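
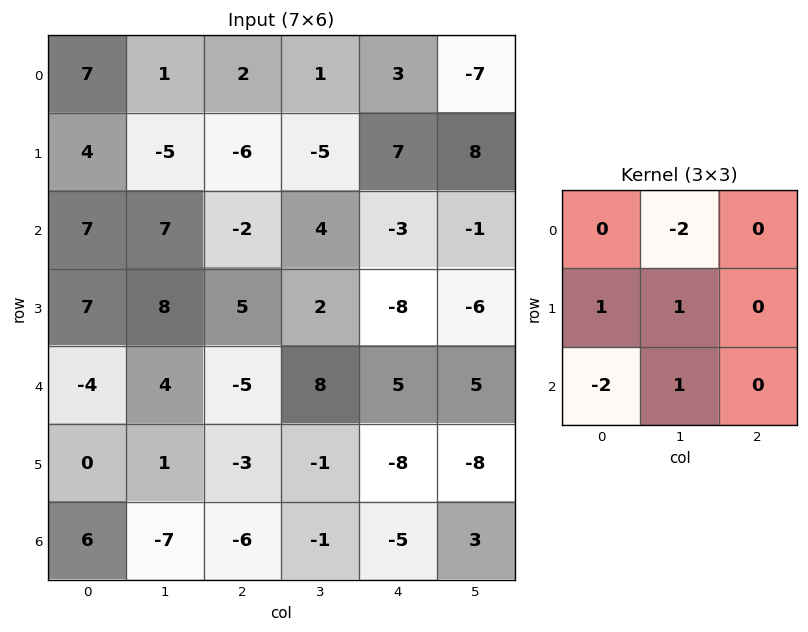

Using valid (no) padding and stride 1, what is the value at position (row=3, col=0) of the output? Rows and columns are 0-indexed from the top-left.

The receptive field on the input at this output position is [7 8 5 / -4 4 -5 / 0 1 -3]. Elementwise product with the kernel and sum: 8·-2 + -4·1 + 4·1 + 0·-2 + 1·1.

-15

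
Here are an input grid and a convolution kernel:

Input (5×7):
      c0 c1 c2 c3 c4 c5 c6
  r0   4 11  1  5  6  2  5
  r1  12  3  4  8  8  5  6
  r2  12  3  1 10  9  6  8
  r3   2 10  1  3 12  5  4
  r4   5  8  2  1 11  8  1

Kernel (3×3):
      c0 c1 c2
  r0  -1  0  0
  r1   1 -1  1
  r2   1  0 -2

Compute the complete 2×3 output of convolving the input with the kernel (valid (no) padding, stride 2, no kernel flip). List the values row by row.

Output[0,0]: The receptive field on the input at this output position is [4 11 1 / 12 3 4 / 12 3 1]. Elementwise product with the kernel and sum: 4·-1 + 12·1 + 3·-1 + 4·1 + 12·1 + 1·-2.

19 -14 -4
-18 -11 11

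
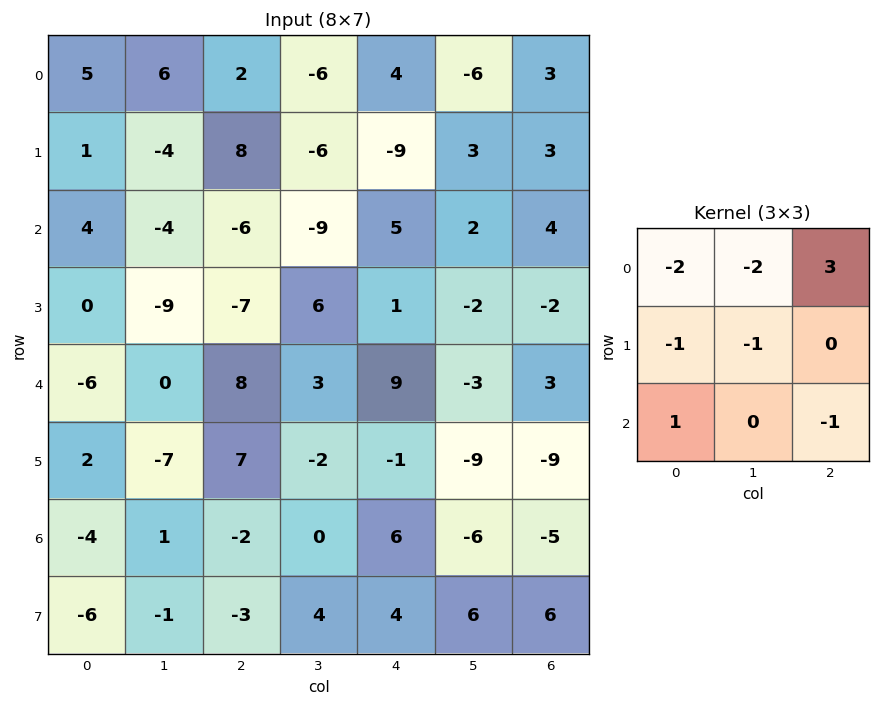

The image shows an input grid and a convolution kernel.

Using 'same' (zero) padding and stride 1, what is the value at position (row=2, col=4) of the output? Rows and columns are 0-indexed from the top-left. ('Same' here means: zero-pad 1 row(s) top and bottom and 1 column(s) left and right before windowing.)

The receptive field on the zero-padded input at this output position is [-6 -9 3 / -9 5 2 / 6 1 -2]. Elementwise product with the kernel and sum: -6·-2 + -9·-2 + 3·3 + -9·-1 + 5·-1 + 6·1 + -2·-1.

51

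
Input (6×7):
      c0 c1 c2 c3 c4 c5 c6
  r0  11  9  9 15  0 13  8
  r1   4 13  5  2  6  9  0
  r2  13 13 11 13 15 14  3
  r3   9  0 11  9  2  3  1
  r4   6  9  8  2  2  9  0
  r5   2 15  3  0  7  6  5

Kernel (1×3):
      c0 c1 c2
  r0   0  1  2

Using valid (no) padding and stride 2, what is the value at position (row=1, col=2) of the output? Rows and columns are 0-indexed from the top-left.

The receptive field on the input at this output position is [15 14 3]. Elementwise product with the kernel and sum: 14·1 + 3·2.

20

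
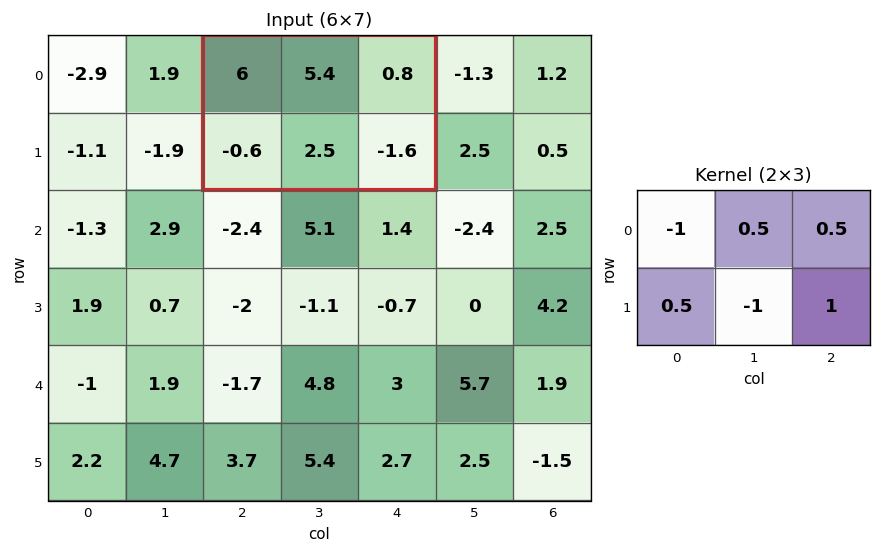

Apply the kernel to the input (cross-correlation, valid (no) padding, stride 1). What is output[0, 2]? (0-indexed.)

The receptive field on the input at this output position is [6 5.4 0.8 / -0.6 2.5 -1.6]. Elementwise product with the kernel and sum: 6·-1 + 5.4·0.5 + 0.8·0.5 + -0.6·0.5 + 2.5·-1 + -1.6·1.

-7.3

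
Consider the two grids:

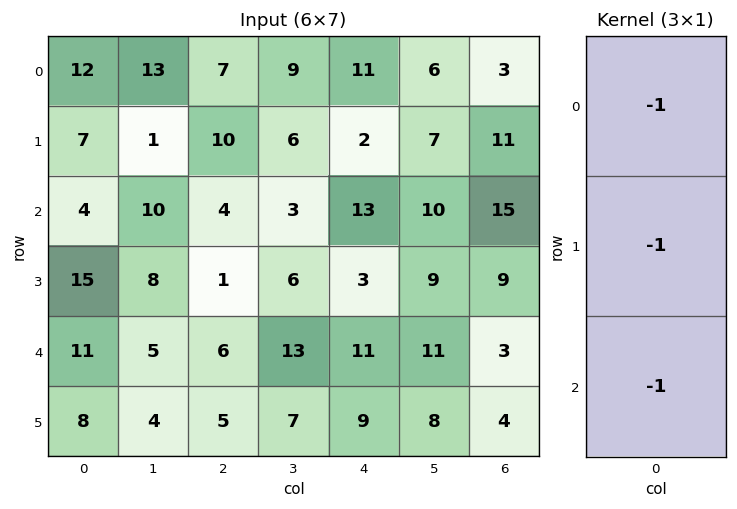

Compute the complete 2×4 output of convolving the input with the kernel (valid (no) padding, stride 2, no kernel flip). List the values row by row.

Output[0,0]: The receptive field on the input at this output position is [12 / 7 / 4]. Elementwise product with the kernel and sum: 12·-1 + 7·-1 + 4·-1.
Output[0,1]: The receptive field on the input at this output position is [7 / 10 / 4]. Elementwise product with the kernel and sum: 7·-1 + 10·-1 + 4·-1.

-23 -21 -26 -29
-30 -11 -27 -27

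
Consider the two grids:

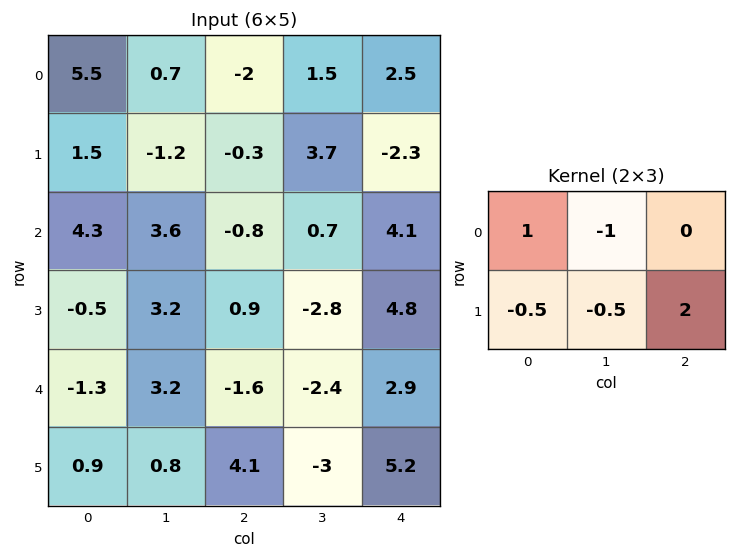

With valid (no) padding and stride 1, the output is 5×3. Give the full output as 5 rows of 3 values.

Output[0,0]: The receptive field on the input at this output position is [5.5 0.7 -2 / 1.5 -1.2 -0.3]. Elementwise product with the kernel and sum: 5.5·1 + 0.7·-1 + 1.5·-0.5 + -1.2·-0.5 + -0.3·2.
Output[0,1]: The receptive field on the input at this output position is [0.7 -2 1.5 / -1.2 -0.3 3.7]. Elementwise product with the kernel and sum: 0.7·1 + -2·-1 + -1.2·-0.5 + -0.3·-0.5 + 3.7·2.

4.05 10.85 -9.8
-2.85 -0.9 4.25
1.15 -3.25 9.05
-7.85 -3.3 11.5
2.85 -3.65 10.65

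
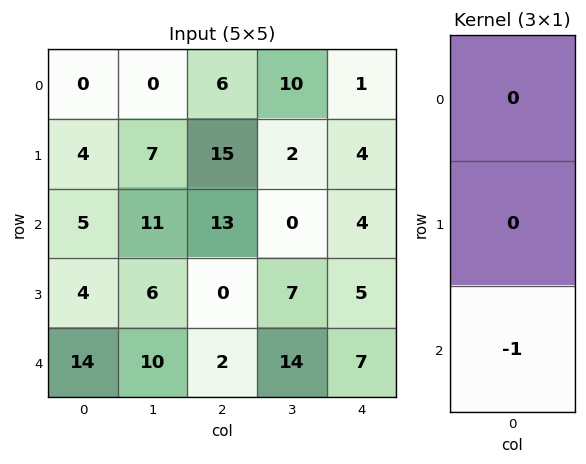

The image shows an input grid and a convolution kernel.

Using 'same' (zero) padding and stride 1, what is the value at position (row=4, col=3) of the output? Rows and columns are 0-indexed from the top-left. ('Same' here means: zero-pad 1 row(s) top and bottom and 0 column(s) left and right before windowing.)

The receptive field on the zero-padded input at this output position is [7 / 14 / 0]. Elementwise product with the kernel and sum: 0·-1.

0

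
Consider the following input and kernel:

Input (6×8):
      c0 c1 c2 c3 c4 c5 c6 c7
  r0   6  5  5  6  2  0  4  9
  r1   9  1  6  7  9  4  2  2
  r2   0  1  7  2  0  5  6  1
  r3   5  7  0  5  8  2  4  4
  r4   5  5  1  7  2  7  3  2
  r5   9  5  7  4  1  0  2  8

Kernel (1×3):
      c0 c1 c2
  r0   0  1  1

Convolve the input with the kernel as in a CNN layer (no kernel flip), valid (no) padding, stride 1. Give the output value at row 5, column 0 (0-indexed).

The receptive field on the input at this output position is [9 5 7]. Elementwise product with the kernel and sum: 5·1 + 7·1.

12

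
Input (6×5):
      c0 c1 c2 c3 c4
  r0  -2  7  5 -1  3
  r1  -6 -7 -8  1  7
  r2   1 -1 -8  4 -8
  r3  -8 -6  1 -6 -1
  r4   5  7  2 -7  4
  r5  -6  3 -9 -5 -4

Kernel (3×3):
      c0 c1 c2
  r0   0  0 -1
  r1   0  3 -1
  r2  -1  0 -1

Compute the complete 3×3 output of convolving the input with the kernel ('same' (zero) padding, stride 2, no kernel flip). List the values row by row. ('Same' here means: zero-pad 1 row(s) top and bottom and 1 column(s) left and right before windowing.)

-6 22 8
17 -17 -18
11 21 17

Output[0,0]: The receptive field on the zero-padded input at this output position is [0 0 0 / 0 -2 7 / 0 -6 -7]. Elementwise product with the kernel and sum: 0·-1 + -2·3 + 7·-1 + 0·-1 + -7·-1.
Output[0,1]: The receptive field on the zero-padded input at this output position is [0 0 0 / 7 5 -1 / -7 -8 1]. Elementwise product with the kernel and sum: 0·-1 + 5·3 + -1·-1 + -7·-1 + 1·-1.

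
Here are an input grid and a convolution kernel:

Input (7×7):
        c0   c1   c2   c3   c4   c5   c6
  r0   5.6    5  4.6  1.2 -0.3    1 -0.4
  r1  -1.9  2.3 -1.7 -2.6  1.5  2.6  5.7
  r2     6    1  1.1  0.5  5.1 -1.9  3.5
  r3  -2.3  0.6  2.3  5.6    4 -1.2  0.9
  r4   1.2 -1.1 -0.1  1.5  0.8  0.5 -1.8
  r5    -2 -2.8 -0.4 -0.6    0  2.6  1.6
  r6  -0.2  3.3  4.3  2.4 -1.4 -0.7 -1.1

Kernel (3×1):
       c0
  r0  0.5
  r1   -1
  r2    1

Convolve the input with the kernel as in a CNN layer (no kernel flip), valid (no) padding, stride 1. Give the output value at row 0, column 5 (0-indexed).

The receptive field on the input at this output position is [1 / 2.6 / -1.9]. Elementwise product with the kernel and sum: 1·0.5 + 2.6·-1 + -1.9·1.

-4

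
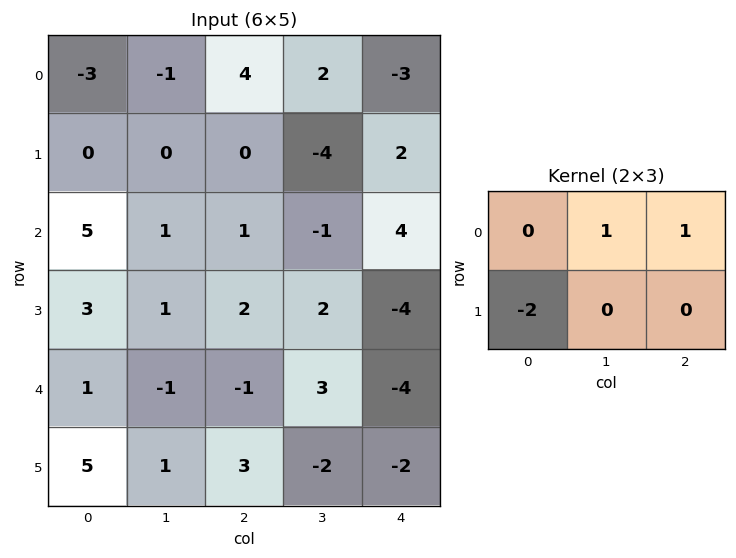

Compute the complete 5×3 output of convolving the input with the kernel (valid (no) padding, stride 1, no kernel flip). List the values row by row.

3 6 -1
-10 -6 -4
-4 -2 -1
1 6 0
-12 0 -7

Output[0,0]: The receptive field on the input at this output position is [-3 -1 4 / 0 0 0]. Elementwise product with the kernel and sum: -1·1 + 4·1 + 0·-2.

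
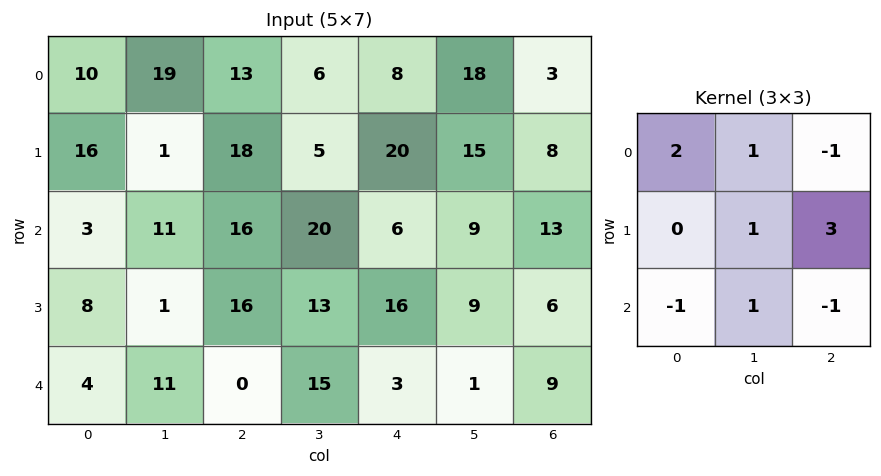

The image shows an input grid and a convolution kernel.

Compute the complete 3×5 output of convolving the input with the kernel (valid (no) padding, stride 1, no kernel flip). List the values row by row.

Output[0,0]: The receptive field on the input at this output position is [10 19 13 / 16 1 18 / 3 11 16]. Elementwise product with the kernel and sum: 10·2 + 19·1 + 13·-1 + 1·1 + 18·3 + 3·-1 + 11·1 + 16·-1.

73 63 87 44 60
51 93 40 42 82
57 47 119 67 24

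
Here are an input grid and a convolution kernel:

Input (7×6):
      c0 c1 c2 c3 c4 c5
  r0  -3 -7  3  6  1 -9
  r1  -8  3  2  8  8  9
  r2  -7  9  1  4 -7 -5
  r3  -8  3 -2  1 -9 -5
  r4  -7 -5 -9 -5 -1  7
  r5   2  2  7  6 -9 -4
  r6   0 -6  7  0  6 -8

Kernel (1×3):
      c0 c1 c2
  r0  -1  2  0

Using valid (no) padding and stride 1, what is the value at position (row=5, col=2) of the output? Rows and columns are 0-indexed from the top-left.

5

The receptive field on the input at this output position is [7 6 -9]. Elementwise product with the kernel and sum: 7·-1 + 6·2.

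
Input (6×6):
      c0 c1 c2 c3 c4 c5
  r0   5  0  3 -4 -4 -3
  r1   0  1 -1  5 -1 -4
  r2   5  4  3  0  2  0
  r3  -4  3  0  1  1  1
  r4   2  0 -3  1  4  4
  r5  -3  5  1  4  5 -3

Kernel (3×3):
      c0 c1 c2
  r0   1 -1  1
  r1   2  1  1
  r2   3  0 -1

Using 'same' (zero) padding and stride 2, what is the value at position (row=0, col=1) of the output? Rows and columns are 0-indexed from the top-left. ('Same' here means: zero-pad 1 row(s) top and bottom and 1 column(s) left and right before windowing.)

-3

The receptive field on the zero-padded input at this output position is [0 0 0 / 0 3 -4 / 1 -1 5]. Elementwise product with the kernel and sum: 0·1 + 0·-1 + 0·1 + 0·2 + 3·1 + -4·1 + 1·3 + 5·-1.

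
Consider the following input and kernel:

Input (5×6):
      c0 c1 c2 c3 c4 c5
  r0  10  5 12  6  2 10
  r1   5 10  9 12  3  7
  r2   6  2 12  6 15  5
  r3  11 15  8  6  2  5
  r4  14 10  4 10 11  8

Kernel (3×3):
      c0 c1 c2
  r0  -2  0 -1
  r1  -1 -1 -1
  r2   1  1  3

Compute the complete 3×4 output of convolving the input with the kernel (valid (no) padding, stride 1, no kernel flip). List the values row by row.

-12 -15 13 -8
11 -11 -34 -34
-22 5 -8 15

Output[0,0]: The receptive field on the input at this output position is [10 5 12 / 5 10 9 / 6 2 12]. Elementwise product with the kernel and sum: 10·-2 + 12·-1 + 5·-1 + 10·-1 + 9·-1 + 6·1 + 2·1 + 12·3.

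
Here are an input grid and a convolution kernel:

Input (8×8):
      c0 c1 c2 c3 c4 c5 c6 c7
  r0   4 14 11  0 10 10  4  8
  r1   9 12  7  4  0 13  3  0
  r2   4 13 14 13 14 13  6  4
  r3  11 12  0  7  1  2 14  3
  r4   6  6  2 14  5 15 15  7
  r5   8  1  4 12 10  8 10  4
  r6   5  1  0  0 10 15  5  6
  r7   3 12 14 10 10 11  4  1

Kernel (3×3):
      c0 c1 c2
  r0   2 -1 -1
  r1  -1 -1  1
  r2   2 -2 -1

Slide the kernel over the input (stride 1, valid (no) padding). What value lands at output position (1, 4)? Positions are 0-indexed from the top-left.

-53

The receptive field on the input at this output position is [0 13 3 / 14 13 6 / 1 2 14]. Elementwise product with the kernel and sum: 0·2 + 13·-1 + 3·-1 + 14·-1 + 13·-1 + 6·1 + 1·2 + 2·-2 + 14·-1.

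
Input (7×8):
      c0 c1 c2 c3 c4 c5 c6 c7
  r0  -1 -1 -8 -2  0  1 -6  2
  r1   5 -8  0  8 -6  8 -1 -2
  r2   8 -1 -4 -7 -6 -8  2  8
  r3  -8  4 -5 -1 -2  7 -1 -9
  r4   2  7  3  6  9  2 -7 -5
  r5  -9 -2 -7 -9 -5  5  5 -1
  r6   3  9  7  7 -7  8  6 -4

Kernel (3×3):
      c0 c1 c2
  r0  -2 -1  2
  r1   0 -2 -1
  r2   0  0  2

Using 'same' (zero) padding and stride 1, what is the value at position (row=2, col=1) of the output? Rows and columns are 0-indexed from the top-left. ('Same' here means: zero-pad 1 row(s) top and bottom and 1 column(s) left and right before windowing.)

The receptive field on the zero-padded input at this output position is [5 -8 0 / 8 -1 -4 / -8 4 -5]. Elementwise product with the kernel and sum: 5·-2 + -8·-1 + 0·2 + -1·-2 + -4·-1 + -5·2.

-6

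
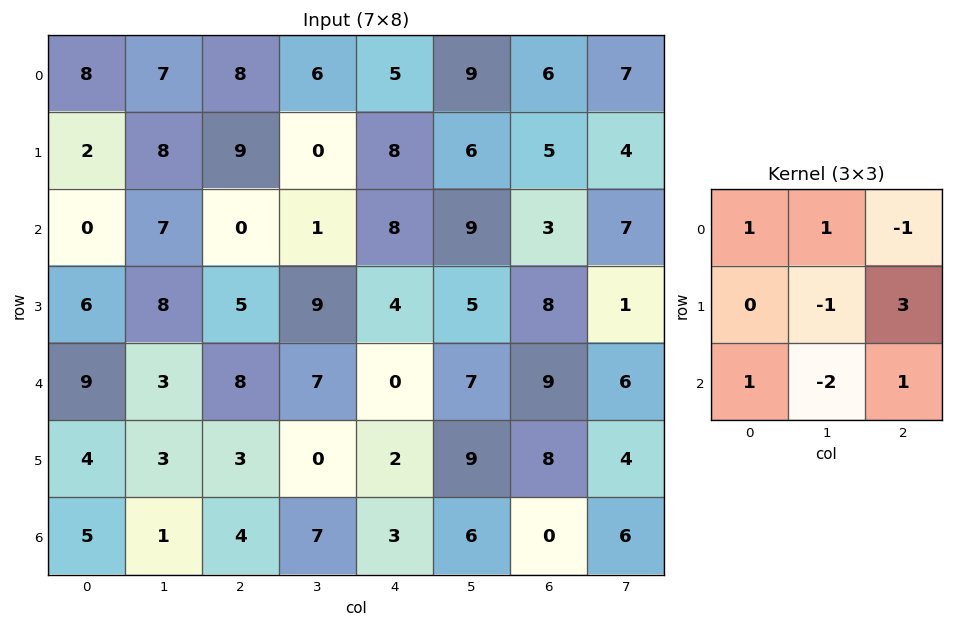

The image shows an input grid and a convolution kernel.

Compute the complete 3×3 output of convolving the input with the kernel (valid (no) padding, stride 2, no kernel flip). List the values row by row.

Output[0,0]: The receptive field on the input at this output position is [8 7 8 / 2 8 9 / 0 7 0]. Elementwise product with the kernel and sum: 8·1 + 7·1 + 8·-1 + 8·-1 + 9·3 + 0·1 + 7·-2 + 0·1.
Output[0,1]: The receptive field on the input at this output position is [8 6 5 / 9 0 8 / 0 1 8]. Elementwise product with the kernel and sum: 8·1 + 6·1 + 5·-1 + 0·-1 + 8·3 + 0·1 + 1·-2 + 8·1.

12 39 10
25 -10 28
17 14 4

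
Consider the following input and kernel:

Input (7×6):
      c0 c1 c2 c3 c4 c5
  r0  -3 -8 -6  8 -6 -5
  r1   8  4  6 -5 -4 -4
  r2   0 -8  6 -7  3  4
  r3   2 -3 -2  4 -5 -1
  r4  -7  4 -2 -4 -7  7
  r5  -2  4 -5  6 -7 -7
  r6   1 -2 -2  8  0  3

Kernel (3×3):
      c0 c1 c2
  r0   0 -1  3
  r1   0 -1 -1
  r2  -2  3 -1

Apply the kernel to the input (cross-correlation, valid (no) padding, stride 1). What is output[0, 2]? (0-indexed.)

-53

The receptive field on the input at this output position is [-6 8 -6 / 6 -5 -4 / 6 -7 3]. Elementwise product with the kernel and sum: 8·-1 + -6·3 + -5·-1 + -4·-1 + 6·-2 + -7·3 + 3·-1.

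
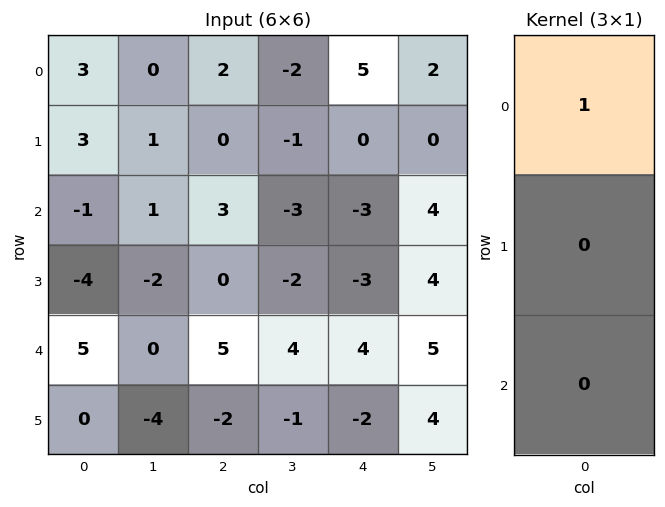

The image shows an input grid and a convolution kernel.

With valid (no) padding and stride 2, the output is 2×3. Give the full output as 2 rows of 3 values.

Output[0,0]: The receptive field on the input at this output position is [3 / 3 / -1]. Elementwise product with the kernel and sum: 3·1.

3 2 5
-1 3 -3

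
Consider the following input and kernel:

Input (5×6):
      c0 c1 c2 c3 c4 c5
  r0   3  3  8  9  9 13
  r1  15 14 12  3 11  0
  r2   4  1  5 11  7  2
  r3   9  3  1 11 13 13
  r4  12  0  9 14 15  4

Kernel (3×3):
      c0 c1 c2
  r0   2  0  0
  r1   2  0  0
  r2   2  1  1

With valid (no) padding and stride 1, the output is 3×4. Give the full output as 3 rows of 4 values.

Output[0,0]: The receptive field on the input at this output position is [3 3 8 / 15 14 12 / 4 1 5]. Elementwise product with the kernel and sum: 3·2 + 15·2 + 4·2 + 1·1 + 5·1.
Output[0,1]: The receptive field on the input at this output position is [3 8 9 / 14 12 3 / 1 5 11]. Elementwise product with the kernel and sum: 3·2 + 14·2 + 1·2 + 5·1 + 11·1.

50 52 68 55
60 48 60 76
59 31 59 91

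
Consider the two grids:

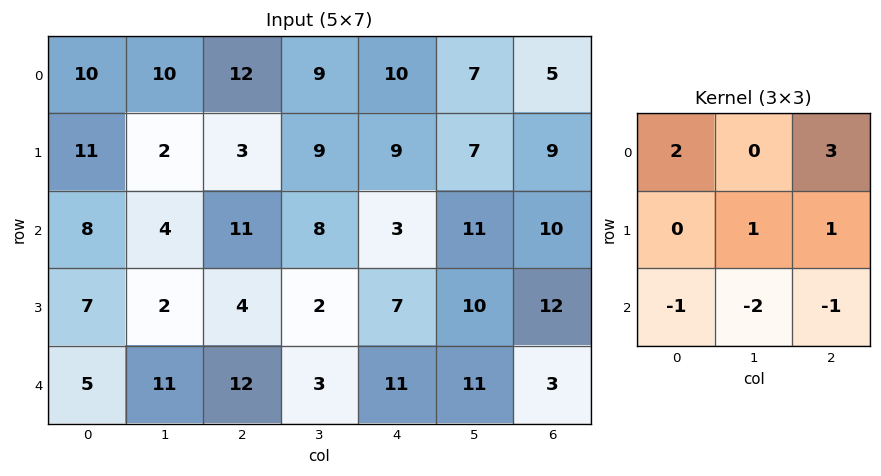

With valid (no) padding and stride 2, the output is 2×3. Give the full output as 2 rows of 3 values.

34 42 16
16 11 22

Output[0,0]: The receptive field on the input at this output position is [10 10 12 / 11 2 3 / 8 4 11]. Elementwise product with the kernel and sum: 10·2 + 12·3 + 2·1 + 3·1 + 8·-1 + 4·-2 + 11·-1.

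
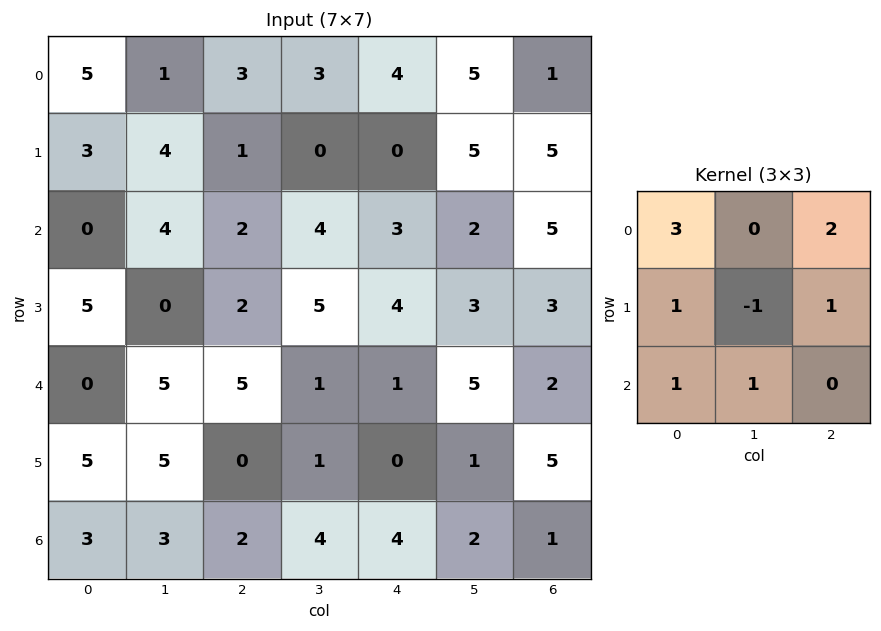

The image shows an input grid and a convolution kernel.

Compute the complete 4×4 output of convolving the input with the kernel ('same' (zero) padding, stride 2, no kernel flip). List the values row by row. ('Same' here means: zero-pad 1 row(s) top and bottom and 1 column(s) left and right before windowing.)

-1 6 4 14
17 20 22 18
10 16 27 18
10 22 7 4

Output[0,0]: The receptive field on the zero-padded input at this output position is [0 0 0 / 0 5 1 / 0 3 4]. Elementwise product with the kernel and sum: 0·3 + 0·2 + 0·1 + 5·-1 + 1·1 + 0·1 + 3·1.
Output[0,1]: The receptive field on the zero-padded input at this output position is [0 0 0 / 1 3 3 / 4 1 0]. Elementwise product with the kernel and sum: 0·3 + 0·2 + 1·1 + 3·-1 + 3·1 + 4·1 + 1·1.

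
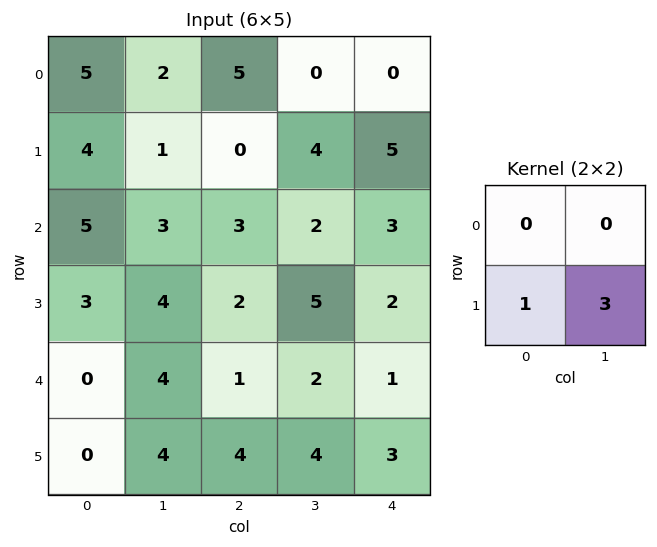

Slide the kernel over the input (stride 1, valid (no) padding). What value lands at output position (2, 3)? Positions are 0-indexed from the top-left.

11

The receptive field on the input at this output position is [2 3 / 5 2]. Elementwise product with the kernel and sum: 5·1 + 2·3.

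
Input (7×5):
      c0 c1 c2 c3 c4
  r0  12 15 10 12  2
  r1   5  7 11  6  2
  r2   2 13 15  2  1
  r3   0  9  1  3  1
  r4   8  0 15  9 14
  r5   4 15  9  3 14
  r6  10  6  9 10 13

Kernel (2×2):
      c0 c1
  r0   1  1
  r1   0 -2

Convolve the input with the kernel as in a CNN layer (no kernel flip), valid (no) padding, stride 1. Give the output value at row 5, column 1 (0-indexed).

6

The receptive field on the input at this output position is [15 9 / 6 9]. Elementwise product with the kernel and sum: 15·1 + 9·1 + 9·-2.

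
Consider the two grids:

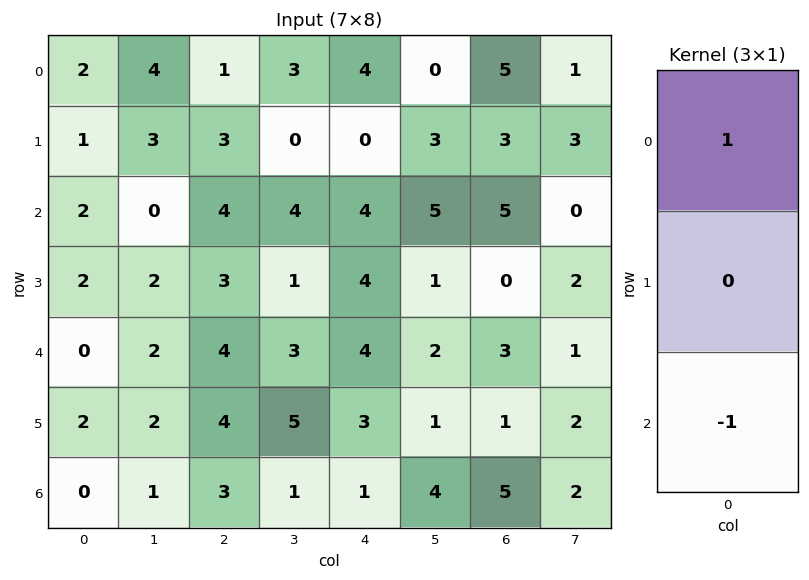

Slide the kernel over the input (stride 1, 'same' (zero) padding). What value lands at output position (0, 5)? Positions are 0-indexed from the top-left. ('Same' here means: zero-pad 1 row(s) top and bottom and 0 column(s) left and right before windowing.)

-3

The receptive field on the zero-padded input at this output position is [0 / 0 / 3]. Elementwise product with the kernel and sum: 0·1 + 3·-1.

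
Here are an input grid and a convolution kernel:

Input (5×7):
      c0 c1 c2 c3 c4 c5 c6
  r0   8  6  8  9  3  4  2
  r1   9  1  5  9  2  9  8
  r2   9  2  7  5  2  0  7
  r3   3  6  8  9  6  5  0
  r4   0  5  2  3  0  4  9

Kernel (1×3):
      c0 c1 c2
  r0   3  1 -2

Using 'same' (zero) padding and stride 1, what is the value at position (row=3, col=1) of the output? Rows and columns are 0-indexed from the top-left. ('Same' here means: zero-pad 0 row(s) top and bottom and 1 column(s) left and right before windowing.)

-1

The receptive field on the zero-padded input at this output position is [3 6 8]. Elementwise product with the kernel and sum: 3·3 + 6·1 + 8·-2.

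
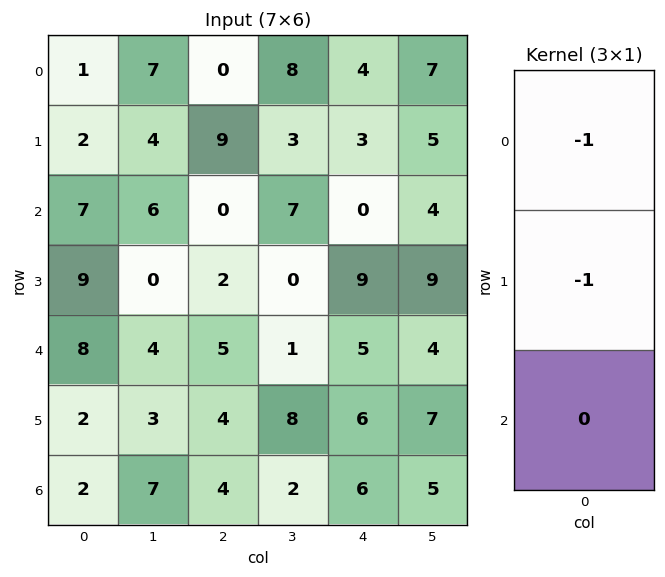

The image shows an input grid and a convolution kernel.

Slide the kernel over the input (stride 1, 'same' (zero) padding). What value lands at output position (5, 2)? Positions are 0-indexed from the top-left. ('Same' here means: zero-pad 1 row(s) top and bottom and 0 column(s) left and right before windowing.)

The receptive field on the zero-padded input at this output position is [5 / 4 / 4]. Elementwise product with the kernel and sum: 5·-1 + 4·-1.

-9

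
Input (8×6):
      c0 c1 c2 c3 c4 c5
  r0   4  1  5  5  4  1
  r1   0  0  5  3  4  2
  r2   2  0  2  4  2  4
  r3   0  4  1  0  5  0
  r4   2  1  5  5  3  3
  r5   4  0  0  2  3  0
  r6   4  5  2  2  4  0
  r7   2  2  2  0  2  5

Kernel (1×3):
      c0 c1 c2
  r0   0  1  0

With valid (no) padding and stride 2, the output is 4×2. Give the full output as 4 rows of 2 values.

1 5
0 4
1 5
5 2

Output[0,0]: The receptive field on the input at this output position is [4 1 5]. Elementwise product with the kernel and sum: 1·1.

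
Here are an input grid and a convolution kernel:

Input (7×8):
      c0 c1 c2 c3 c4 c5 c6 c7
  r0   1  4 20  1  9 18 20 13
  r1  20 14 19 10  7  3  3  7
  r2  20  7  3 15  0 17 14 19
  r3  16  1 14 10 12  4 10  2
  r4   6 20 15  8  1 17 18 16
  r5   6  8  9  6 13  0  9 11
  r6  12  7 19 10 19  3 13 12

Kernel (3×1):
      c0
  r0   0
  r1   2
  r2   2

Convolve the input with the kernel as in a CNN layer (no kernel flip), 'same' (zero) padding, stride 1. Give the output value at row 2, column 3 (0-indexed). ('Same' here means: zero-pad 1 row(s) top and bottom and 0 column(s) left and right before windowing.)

50

The receptive field on the zero-padded input at this output position is [10 / 15 / 10]. Elementwise product with the kernel and sum: 15·2 + 10·2.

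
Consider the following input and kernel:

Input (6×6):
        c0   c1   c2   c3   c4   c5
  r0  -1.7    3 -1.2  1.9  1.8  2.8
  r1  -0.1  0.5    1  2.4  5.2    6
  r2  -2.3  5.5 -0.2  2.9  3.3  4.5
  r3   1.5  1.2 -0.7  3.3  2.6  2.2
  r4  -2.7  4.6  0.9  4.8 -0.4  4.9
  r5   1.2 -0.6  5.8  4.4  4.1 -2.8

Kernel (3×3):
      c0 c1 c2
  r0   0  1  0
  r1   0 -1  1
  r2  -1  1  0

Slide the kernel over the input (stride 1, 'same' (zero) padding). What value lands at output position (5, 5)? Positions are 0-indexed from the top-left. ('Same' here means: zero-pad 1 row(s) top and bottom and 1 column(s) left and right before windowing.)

7.7

The receptive field on the zero-padded input at this output position is [-0.4 4.9 0 / 4.1 -2.8 0 / 0 0 0]. Elementwise product with the kernel and sum: 4.9·1 + -2.8·-1 + 0·1 + 0·-1 + 0·1.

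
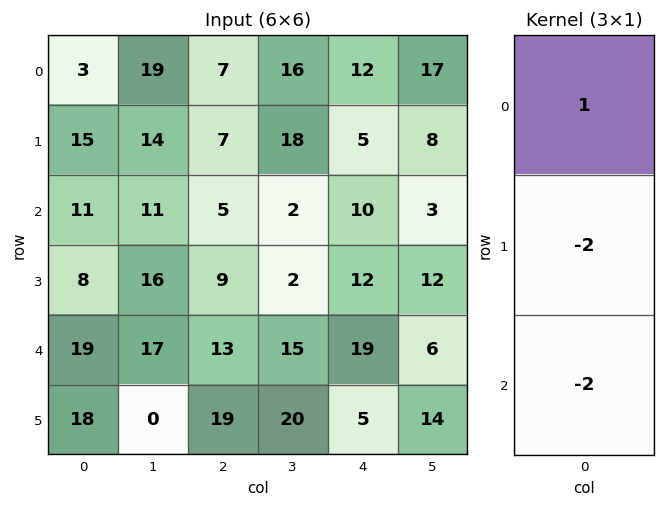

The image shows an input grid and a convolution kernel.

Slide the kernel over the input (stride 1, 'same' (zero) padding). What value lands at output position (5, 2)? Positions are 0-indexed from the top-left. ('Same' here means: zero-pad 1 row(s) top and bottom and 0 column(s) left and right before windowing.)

-25

The receptive field on the zero-padded input at this output position is [13 / 19 / 0]. Elementwise product with the kernel and sum: 13·1 + 19·-2 + 0·-2.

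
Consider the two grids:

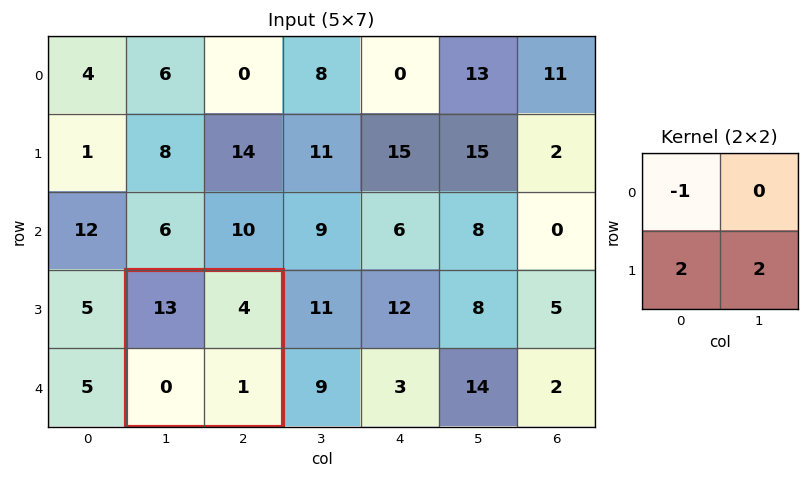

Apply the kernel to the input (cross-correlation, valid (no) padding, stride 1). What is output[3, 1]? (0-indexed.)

-11

The receptive field on the input at this output position is [13 4 / 0 1]. Elementwise product with the kernel and sum: 13·-1 + 0·2 + 1·2.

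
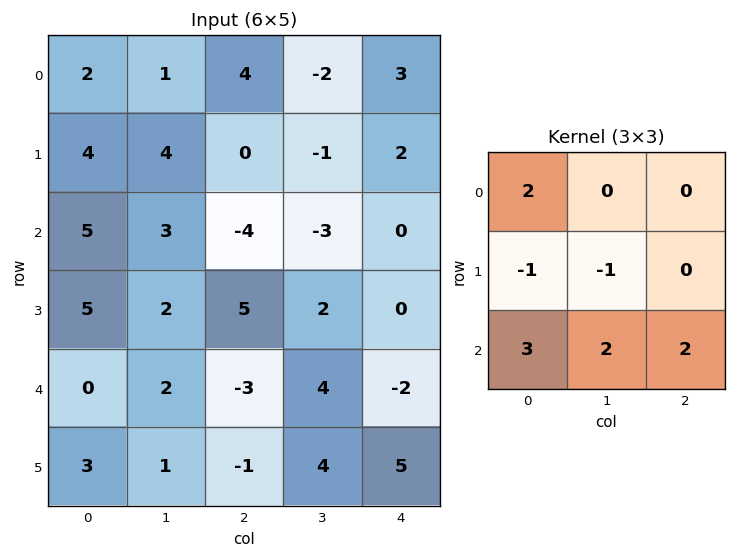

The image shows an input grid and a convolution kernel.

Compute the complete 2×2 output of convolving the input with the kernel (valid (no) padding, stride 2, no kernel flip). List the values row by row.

9 -9
1 -20

Output[0,0]: The receptive field on the input at this output position is [2 1 4 / 4 4 0 / 5 3 -4]. Elementwise product with the kernel and sum: 2·2 + 4·-1 + 4·-1 + 5·3 + 3·2 + -4·2.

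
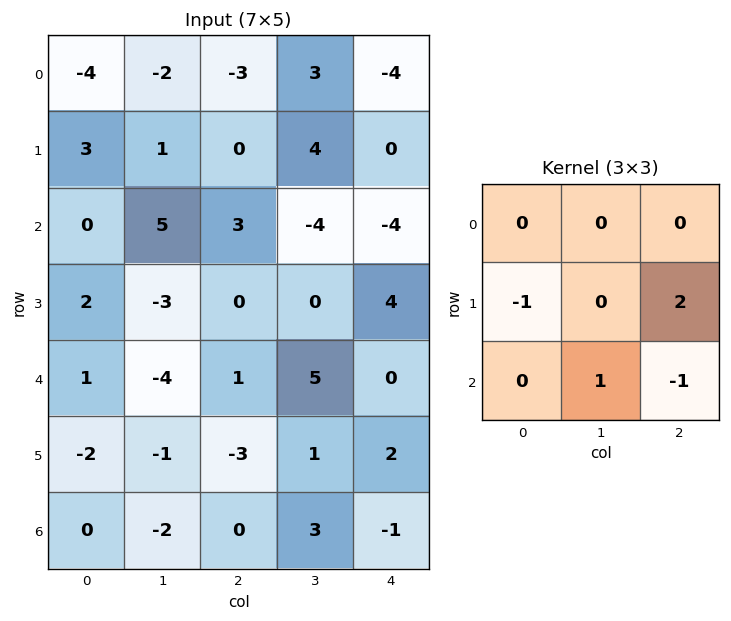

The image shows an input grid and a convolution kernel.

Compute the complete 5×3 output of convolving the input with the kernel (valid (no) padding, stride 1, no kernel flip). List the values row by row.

Output[0,0]: The receptive field on the input at this output position is [-4 -2 -3 / 3 1 0 / 0 5 3]. Elementwise product with the kernel and sum: 3·-1 + 0·2 + 5·1 + 3·-1.
Output[0,1]: The receptive field on the input at this output position is [-2 -3 3 / 1 0 4 / 5 3 -4]. Elementwise product with the kernel and sum: 1·-1 + 4·2 + 3·1 + -4·-1.

-1 14 0
3 -13 -15
-7 -1 13
3 10 -2
-6 0 11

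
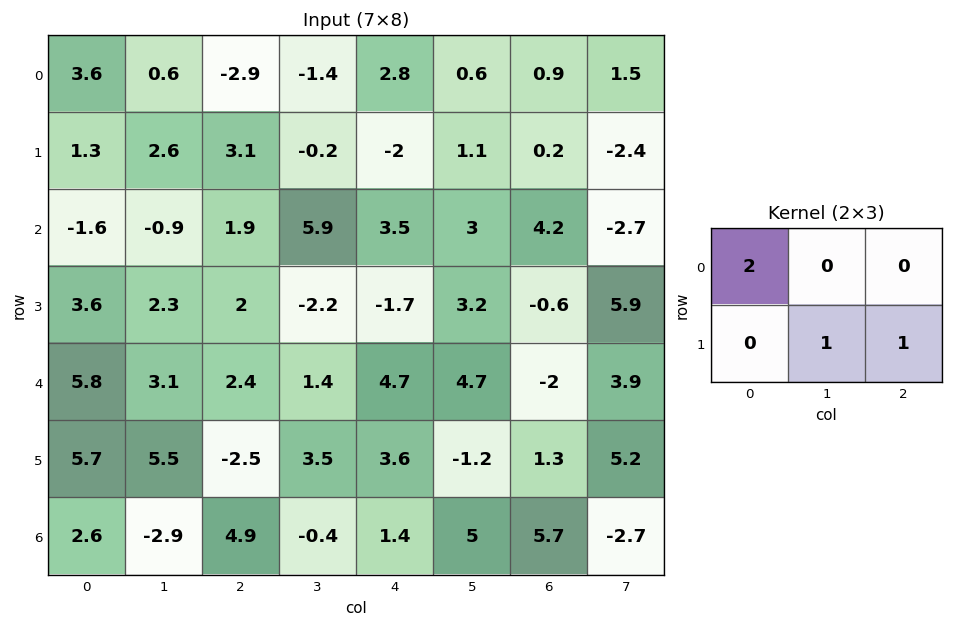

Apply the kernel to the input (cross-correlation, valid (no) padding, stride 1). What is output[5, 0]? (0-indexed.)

13.4

The receptive field on the input at this output position is [5.7 5.5 -2.5 / 2.6 -2.9 4.9]. Elementwise product with the kernel and sum: 5.7·2 + -2.9·1 + 4.9·1.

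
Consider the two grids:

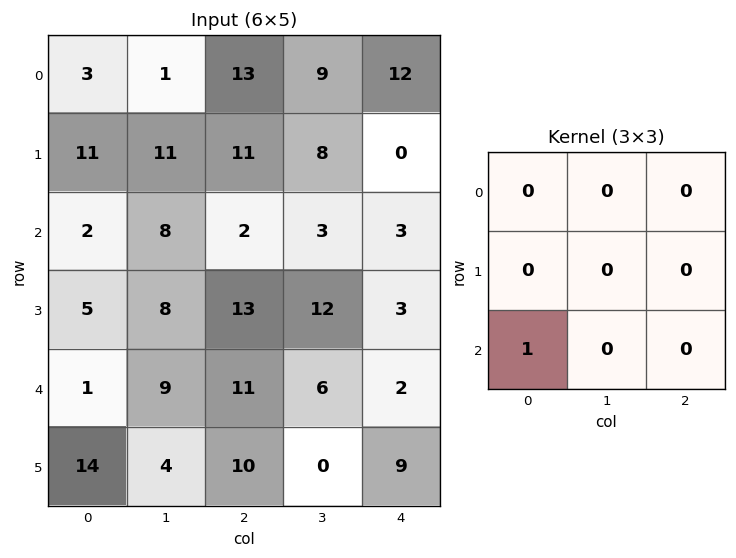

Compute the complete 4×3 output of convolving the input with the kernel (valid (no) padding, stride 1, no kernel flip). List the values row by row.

Output[0,0]: The receptive field on the input at this output position is [3 1 13 / 11 11 11 / 2 8 2]. Elementwise product with the kernel and sum: 2·1.

2 8 2
5 8 13
1 9 11
14 4 10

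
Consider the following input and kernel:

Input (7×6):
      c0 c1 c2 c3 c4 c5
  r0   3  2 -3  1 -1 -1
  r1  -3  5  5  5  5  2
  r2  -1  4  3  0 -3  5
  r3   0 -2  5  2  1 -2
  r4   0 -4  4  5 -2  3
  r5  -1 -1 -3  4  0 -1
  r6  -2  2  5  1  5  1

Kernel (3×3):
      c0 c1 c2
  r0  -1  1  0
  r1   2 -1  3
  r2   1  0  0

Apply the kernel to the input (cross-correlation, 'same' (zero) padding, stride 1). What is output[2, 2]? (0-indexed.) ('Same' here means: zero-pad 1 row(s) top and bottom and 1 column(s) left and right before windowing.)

The receptive field on the zero-padded input at this output position is [5 5 5 / 4 3 0 / -2 5 2]. Elementwise product with the kernel and sum: 5·-1 + 5·1 + 4·2 + 3·-1 + 0·3 + -2·1.

3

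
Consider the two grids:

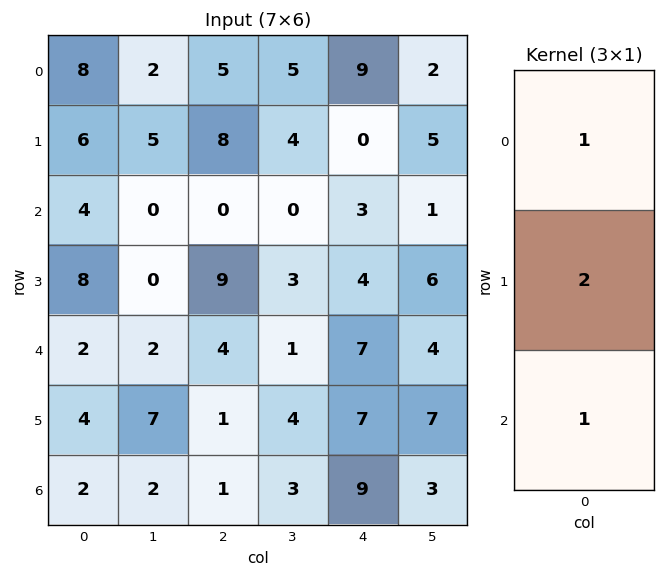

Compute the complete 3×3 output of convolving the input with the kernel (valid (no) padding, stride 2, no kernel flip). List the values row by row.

24 21 12
22 22 18
12 7 30

Output[0,0]: The receptive field on the input at this output position is [8 / 6 / 4]. Elementwise product with the kernel and sum: 8·1 + 6·2 + 4·1.
Output[0,1]: The receptive field on the input at this output position is [5 / 8 / 0]. Elementwise product with the kernel and sum: 5·1 + 8·2 + 0·1.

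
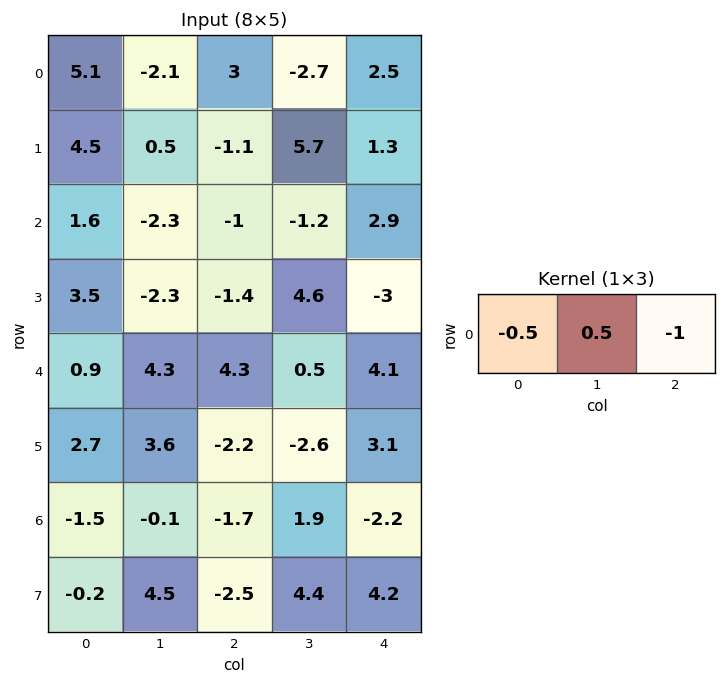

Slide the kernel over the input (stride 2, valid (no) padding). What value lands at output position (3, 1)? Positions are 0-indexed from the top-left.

4

The receptive field on the input at this output position is [-1.7 1.9 -2.2]. Elementwise product with the kernel and sum: -1.7·-0.5 + 1.9·0.5 + -2.2·-1.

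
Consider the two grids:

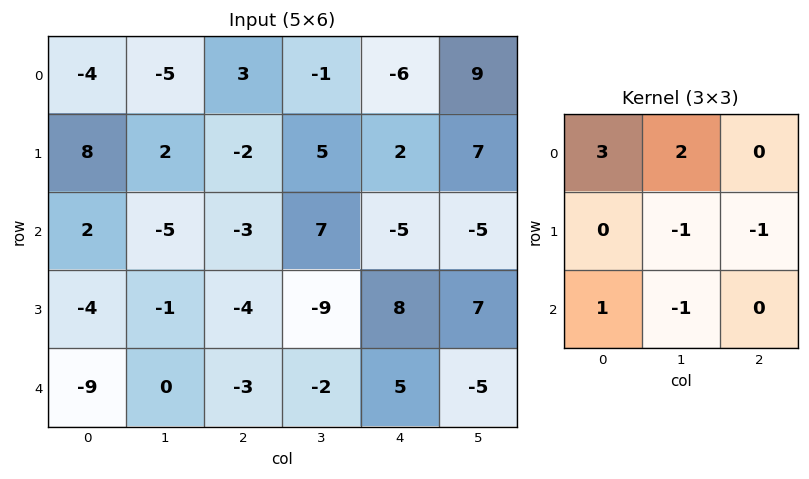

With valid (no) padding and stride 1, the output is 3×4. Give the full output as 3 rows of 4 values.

Output[0,0]: The receptive field on the input at this output position is [-4 -5 3 / 8 2 -2 / 2 -5 -3]. Elementwise product with the kernel and sum: -4·3 + -5·2 + 2·-1 + -2·-1 + 2·1 + -5·-1.

-15 -14 -10 -12
33 1 7 12
-8 -5 5 -11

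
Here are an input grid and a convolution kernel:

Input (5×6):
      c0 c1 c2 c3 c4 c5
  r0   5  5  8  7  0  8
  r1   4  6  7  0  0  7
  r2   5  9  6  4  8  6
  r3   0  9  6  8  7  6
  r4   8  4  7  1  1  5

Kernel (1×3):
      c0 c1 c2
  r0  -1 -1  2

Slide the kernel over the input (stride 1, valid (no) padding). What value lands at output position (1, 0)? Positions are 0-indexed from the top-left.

The receptive field on the input at this output position is [4 6 7]. Elementwise product with the kernel and sum: 4·-1 + 6·-1 + 7·2.

4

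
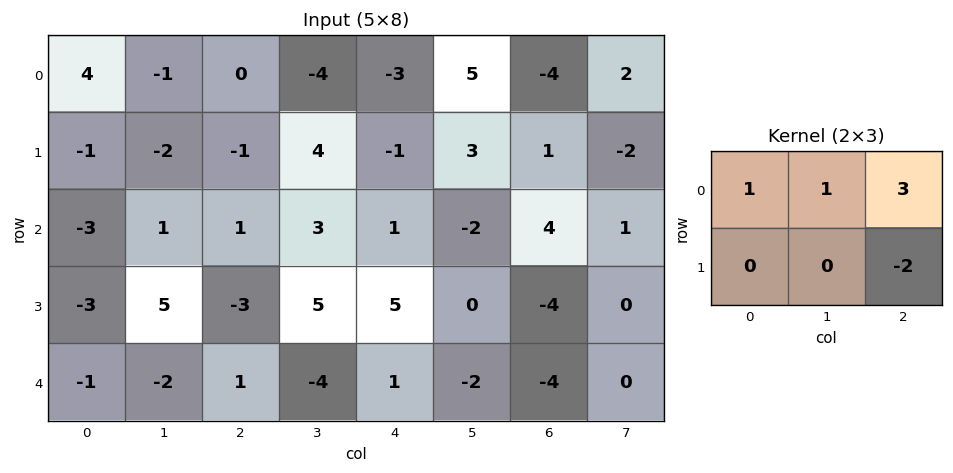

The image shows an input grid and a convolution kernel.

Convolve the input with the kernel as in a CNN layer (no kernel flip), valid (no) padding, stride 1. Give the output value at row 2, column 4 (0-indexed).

19

The receptive field on the input at this output position is [1 -2 4 / 5 0 -4]. Elementwise product with the kernel and sum: 1·1 + -2·1 + 4·3 + -4·-2.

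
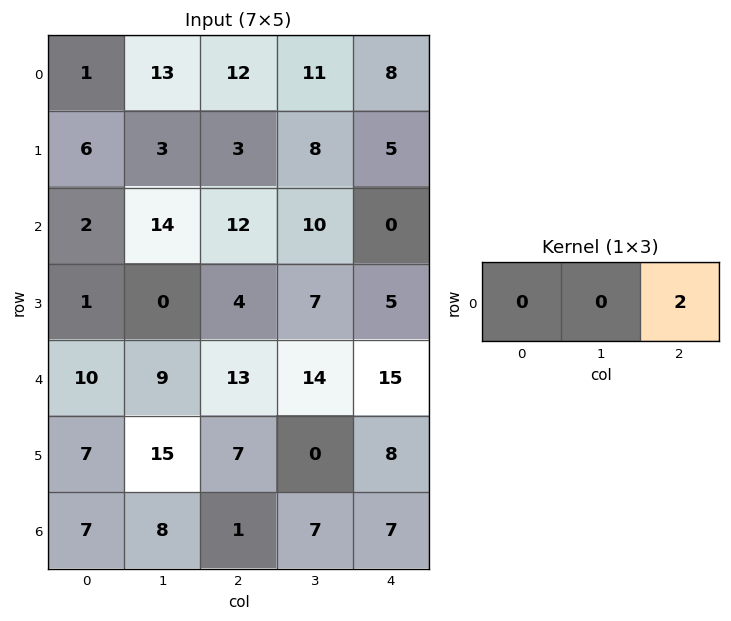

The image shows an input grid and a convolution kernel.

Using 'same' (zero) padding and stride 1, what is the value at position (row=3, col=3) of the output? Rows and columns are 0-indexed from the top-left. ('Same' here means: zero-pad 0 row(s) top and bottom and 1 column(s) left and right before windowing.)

The receptive field on the zero-padded input at this output position is [4 7 5]. Elementwise product with the kernel and sum: 5·2.

10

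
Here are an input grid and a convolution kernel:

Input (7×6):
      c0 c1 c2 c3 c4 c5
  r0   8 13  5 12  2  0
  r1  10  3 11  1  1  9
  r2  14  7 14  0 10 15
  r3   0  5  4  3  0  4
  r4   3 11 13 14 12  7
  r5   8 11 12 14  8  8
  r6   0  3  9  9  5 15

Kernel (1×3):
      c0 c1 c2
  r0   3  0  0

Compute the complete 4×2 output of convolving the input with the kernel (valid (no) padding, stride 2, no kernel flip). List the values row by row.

24 15
42 42
9 39
0 27

Output[0,0]: The receptive field on the input at this output position is [8 13 5]. Elementwise product with the kernel and sum: 8·3.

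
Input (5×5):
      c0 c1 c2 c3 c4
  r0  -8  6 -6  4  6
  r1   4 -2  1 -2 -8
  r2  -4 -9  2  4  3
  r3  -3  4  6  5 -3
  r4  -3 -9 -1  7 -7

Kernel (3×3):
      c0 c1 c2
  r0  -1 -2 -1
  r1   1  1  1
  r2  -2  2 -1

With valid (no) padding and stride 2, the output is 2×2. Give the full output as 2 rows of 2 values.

-7 -16
16 18

Output[0,0]: The receptive field on the input at this output position is [-8 6 -6 / 4 -2 1 / -4 -9 2]. Elementwise product with the kernel and sum: -8·-1 + 6·-2 + -6·-1 + 4·1 + -2·1 + 1·1 + -4·-2 + -9·2 + 2·-1.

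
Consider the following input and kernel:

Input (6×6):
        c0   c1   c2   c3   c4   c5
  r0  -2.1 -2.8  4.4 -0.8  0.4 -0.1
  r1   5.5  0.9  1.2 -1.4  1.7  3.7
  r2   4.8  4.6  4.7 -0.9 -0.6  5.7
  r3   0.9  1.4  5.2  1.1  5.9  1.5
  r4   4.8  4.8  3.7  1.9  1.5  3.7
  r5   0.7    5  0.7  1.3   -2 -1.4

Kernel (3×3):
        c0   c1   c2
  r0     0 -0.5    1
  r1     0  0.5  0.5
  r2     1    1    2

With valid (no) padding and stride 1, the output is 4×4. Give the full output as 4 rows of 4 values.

Output[0,0]: The receptive field on the input at this output position is [-2.1 -2.8 4.4 / 5.5 0.9 1.2 / 4.8 4.6 4.7]. Elementwise product with the kernel and sum: -2.8·-0.5 + 4.4·1 + 0.9·0.5 + 1.2·0.5 + 4.8·1 + 4.6·1 + 4.7·2.
Output[0,1]: The receptive field on the input at this output position is [-2.8 4.4 -0.8 / 0.9 1.2 -1.4 / 4.6 4.7 -0.9]. Elementwise product with the kernel and sum: 4.4·-0.5 + -0.8·1 + 1.2·0.5 + -1.4·0.5 + 4.6·1 + 4.7·1 + -0.9·2.

25.65 4.4 3.55 12.3
18.1 8.7 19.75 15.4
22.7 12.2 11.95 20.5
15.85 9.6 5.05 -2.35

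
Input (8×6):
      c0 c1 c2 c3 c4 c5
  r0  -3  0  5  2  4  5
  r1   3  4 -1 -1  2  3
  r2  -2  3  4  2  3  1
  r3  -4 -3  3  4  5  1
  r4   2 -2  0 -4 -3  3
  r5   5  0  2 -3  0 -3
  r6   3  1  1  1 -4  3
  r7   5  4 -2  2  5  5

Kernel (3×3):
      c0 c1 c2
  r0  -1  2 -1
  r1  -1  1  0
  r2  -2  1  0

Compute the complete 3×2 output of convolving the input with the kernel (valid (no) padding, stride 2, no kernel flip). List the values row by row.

6 -11
-1 -6
-16 -11

Output[0,0]: The receptive field on the input at this output position is [-3 0 5 / 3 4 -1 / -2 3 4]. Elementwise product with the kernel and sum: -3·-1 + 0·2 + 5·-1 + 3·-1 + 4·1 + -2·-2 + 3·1.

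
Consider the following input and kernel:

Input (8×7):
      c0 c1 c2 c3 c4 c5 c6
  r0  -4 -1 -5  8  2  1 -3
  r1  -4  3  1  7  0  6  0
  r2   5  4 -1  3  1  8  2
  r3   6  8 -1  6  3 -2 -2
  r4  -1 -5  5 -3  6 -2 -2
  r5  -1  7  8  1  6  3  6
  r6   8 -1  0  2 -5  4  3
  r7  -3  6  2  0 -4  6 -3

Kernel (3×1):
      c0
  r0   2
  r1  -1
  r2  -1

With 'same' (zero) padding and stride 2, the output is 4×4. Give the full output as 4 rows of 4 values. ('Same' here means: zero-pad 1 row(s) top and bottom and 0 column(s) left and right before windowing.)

8 4 -2 3
-19 4 -4 0
14 -15 -6 -8
-7 14 21 12

Output[0,0]: The receptive field on the zero-padded input at this output position is [0 / -4 / -4]. Elementwise product with the kernel and sum: 0·2 + -4·-1 + -4·-1.
Output[0,1]: The receptive field on the zero-padded input at this output position is [0 / -5 / 1]. Elementwise product with the kernel and sum: 0·2 + -5·-1 + 1·-1.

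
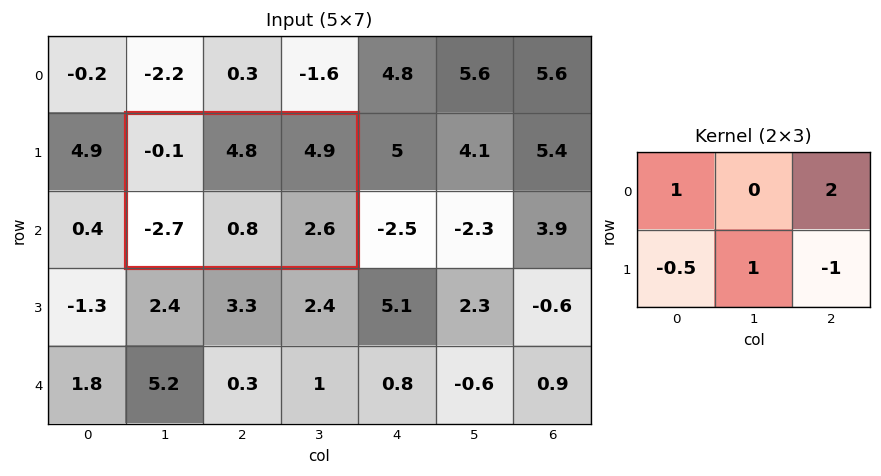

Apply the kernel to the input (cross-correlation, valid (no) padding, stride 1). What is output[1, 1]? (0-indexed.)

9.25

The receptive field on the input at this output position is [-0.1 4.8 4.9 / -2.7 0.8 2.6]. Elementwise product with the kernel and sum: -0.1·1 + 4.9·2 + -2.7·-0.5 + 0.8·1 + 2.6·-1.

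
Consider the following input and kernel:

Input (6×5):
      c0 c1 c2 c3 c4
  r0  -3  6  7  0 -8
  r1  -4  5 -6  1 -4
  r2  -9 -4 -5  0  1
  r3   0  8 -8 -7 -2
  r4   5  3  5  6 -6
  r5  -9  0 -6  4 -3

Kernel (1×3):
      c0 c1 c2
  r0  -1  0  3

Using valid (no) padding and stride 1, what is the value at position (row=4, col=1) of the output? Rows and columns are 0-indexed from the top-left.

15

The receptive field on the input at this output position is [3 5 6]. Elementwise product with the kernel and sum: 3·-1 + 6·3.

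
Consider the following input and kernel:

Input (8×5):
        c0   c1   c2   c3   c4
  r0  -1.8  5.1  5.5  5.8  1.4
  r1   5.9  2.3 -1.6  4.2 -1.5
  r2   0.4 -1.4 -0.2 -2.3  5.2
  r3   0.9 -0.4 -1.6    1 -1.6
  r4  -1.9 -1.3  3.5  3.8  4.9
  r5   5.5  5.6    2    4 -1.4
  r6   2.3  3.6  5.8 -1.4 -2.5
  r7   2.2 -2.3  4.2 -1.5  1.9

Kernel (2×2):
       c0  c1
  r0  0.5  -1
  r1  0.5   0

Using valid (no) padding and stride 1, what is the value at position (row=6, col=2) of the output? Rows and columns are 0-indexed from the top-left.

6.4

The receptive field on the input at this output position is [5.8 -1.4 / 4.2 -1.5]. Elementwise product with the kernel and sum: 5.8·0.5 + -1.4·-1 + 4.2·0.5.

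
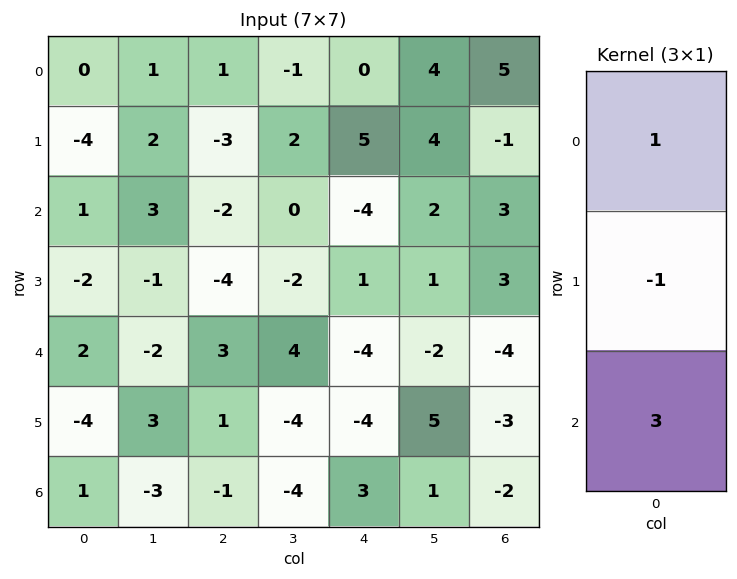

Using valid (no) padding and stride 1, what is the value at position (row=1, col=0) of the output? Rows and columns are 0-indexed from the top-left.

The receptive field on the input at this output position is [-4 / 1 / -2]. Elementwise product with the kernel and sum: -4·1 + 1·-1 + -2·3.

-11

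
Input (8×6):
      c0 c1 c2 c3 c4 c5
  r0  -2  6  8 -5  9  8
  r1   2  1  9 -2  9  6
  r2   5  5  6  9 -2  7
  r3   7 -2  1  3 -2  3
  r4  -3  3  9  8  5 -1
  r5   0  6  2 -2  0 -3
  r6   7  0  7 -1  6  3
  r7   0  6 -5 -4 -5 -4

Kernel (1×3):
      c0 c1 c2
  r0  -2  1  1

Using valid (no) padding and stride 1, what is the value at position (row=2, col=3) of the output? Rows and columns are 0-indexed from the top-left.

-13

The receptive field on the input at this output position is [9 -2 7]. Elementwise product with the kernel and sum: 9·-2 + -2·1 + 7·1.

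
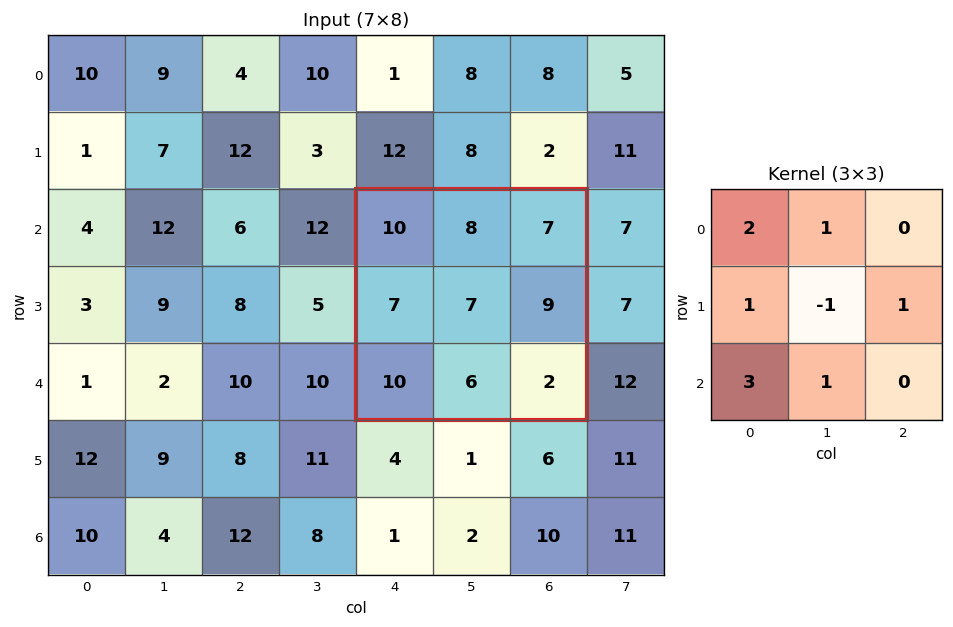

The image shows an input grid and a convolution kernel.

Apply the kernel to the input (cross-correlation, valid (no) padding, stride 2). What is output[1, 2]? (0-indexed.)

The receptive field on the input at this output position is [10 8 7 / 7 7 9 / 10 6 2]. Elementwise product with the kernel and sum: 10·2 + 8·1 + 7·1 + 7·-1 + 9·1 + 10·3 + 6·1.

73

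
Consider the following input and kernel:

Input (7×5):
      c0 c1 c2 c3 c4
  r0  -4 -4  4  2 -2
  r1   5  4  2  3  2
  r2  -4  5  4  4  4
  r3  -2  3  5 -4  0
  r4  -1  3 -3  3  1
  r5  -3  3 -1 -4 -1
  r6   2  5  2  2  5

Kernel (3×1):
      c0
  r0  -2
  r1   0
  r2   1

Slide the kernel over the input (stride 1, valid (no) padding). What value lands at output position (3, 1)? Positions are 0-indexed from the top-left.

-3

The receptive field on the input at this output position is [3 / 3 / 3]. Elementwise product with the kernel and sum: 3·-2 + 3·1.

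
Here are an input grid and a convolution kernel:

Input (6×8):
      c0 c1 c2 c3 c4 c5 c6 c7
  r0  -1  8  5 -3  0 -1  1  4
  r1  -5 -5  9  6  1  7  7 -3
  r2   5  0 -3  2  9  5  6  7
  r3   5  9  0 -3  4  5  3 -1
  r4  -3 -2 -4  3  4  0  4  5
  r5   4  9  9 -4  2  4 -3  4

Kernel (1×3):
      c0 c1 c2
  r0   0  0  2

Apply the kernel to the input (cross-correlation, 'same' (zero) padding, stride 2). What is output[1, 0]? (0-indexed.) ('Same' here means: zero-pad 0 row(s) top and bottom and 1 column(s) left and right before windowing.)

0

The receptive field on the zero-padded input at this output position is [0 5 0]. Elementwise product with the kernel and sum: 0·2.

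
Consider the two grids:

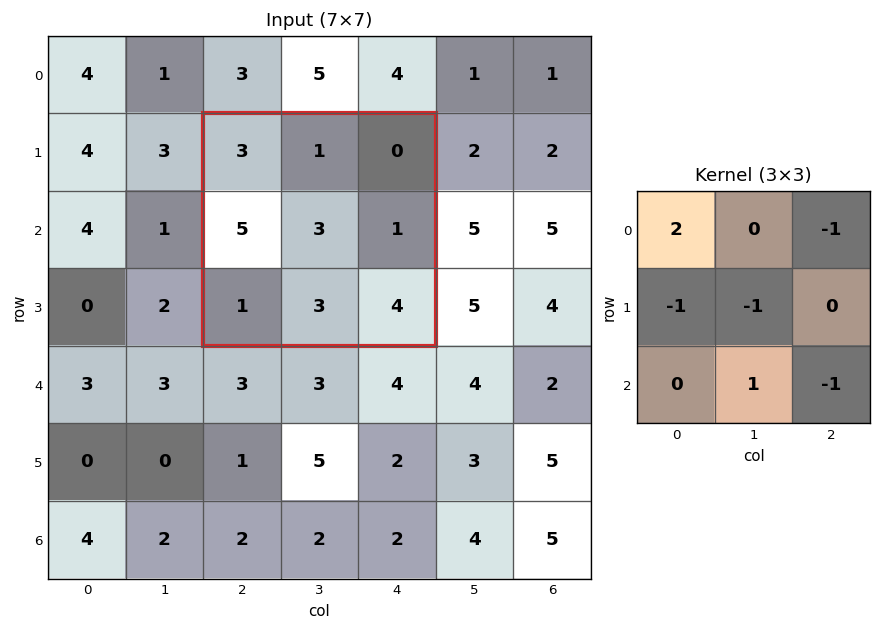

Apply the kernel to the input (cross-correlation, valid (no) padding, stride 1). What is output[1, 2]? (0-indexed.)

The receptive field on the input at this output position is [3 1 0 / 5 3 1 / 1 3 4]. Elementwise product with the kernel and sum: 3·2 + 0·-1 + 5·-1 + 3·-1 + 3·1 + 4·-1.

-3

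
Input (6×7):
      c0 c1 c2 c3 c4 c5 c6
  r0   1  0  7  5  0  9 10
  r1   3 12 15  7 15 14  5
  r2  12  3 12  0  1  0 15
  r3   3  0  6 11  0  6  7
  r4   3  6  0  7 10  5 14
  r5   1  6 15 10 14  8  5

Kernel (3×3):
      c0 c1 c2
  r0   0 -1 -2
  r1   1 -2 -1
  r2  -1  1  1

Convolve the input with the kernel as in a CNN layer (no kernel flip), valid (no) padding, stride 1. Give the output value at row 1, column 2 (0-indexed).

The receptive field on the input at this output position is [15 7 15 / 12 0 1 / 6 11 0]. Elementwise product with the kernel and sum: 7·-1 + 15·-2 + 12·1 + 0·-2 + 1·-1 + 6·-1 + 11·1 + 0·1.

-21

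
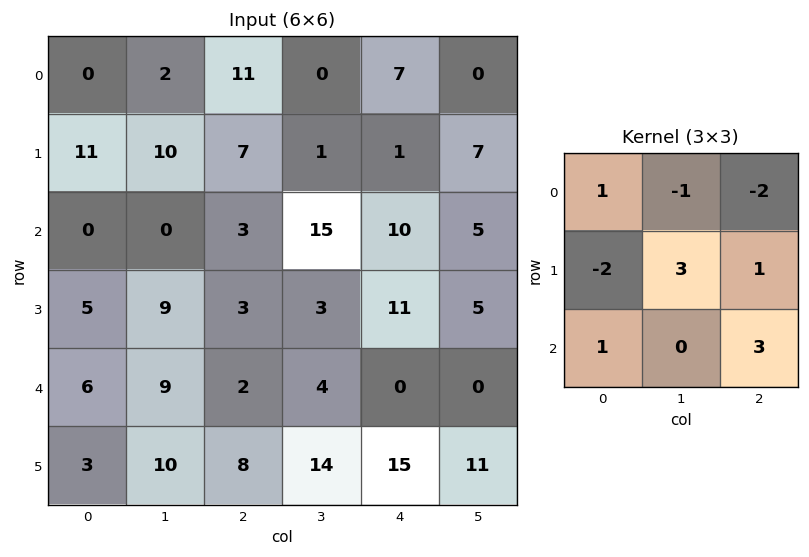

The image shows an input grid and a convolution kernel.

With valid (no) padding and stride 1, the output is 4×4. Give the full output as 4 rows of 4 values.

0 38 20 31
4 43 89 9
26 -18 -16 31
34 44 39 21

Output[0,0]: The receptive field on the input at this output position is [0 2 11 / 11 10 7 / 0 0 3]. Elementwise product with the kernel and sum: 0·1 + 2·-1 + 11·-2 + 11·-2 + 10·3 + 7·1 + 0·1 + 3·3.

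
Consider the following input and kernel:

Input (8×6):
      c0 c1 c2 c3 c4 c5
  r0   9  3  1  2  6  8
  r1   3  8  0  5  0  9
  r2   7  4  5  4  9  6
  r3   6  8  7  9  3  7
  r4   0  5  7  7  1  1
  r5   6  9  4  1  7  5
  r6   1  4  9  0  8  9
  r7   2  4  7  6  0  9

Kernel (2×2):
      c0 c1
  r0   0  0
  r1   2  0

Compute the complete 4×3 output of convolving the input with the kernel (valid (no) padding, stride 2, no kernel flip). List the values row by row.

6 0 0
12 14 6
12 8 14
4 14 0

Output[0,0]: The receptive field on the input at this output position is [9 3 / 3 8]. Elementwise product with the kernel and sum: 3·2.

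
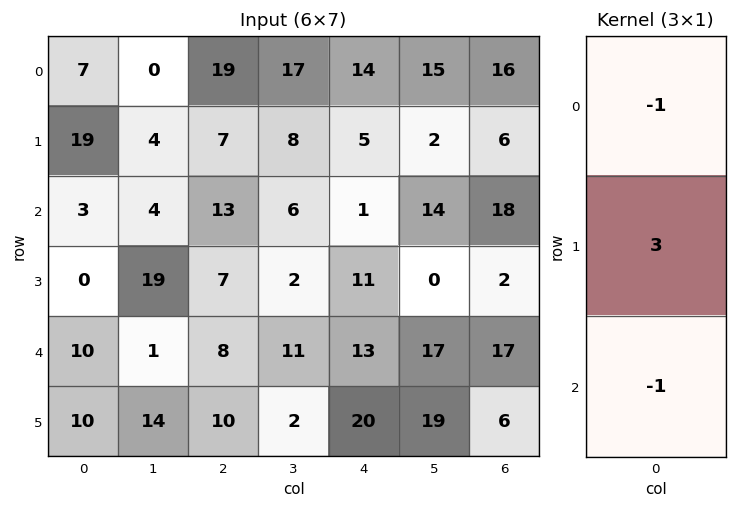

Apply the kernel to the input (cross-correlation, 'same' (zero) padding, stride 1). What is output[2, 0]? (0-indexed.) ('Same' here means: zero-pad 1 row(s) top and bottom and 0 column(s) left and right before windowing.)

-10

The receptive field on the zero-padded input at this output position is [19 / 3 / 0]. Elementwise product with the kernel and sum: 19·-1 + 3·3 + 0·-1.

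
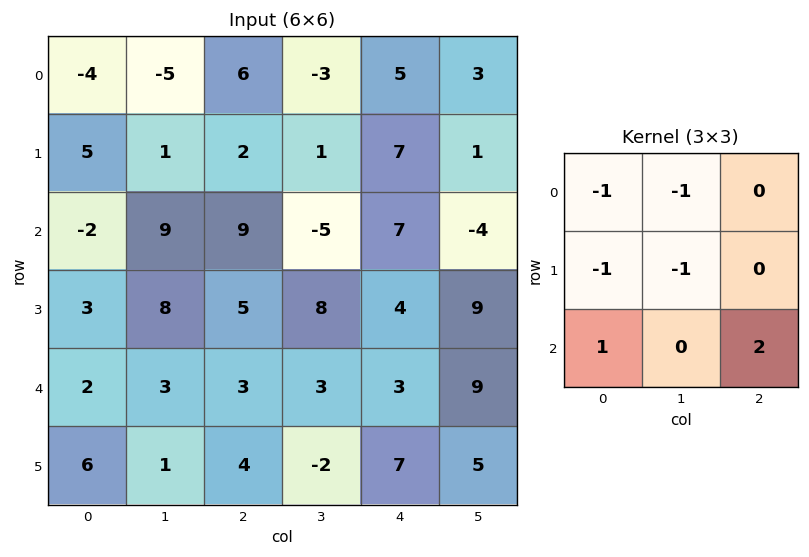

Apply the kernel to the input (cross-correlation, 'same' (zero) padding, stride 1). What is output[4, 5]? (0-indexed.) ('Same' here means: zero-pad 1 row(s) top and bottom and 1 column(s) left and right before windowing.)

-18

The receptive field on the zero-padded input at this output position is [4 9 0 / 3 9 0 / 7 5 0]. Elementwise product with the kernel and sum: 4·-1 + 9·-1 + 3·-1 + 9·-1 + 7·1 + 0·2.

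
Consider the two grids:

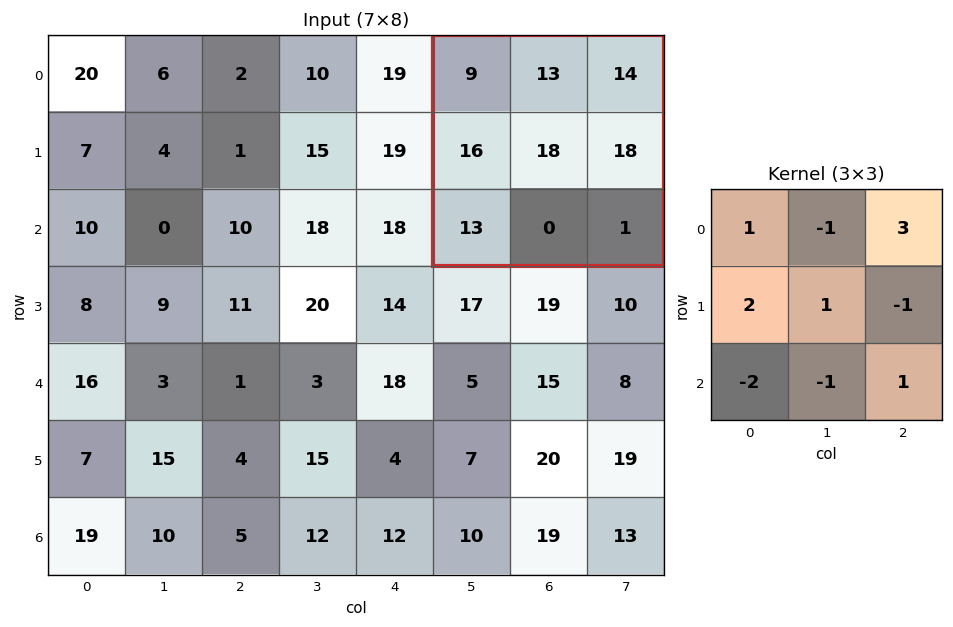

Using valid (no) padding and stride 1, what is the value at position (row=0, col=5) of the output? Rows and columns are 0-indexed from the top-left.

45

The receptive field on the input at this output position is [9 13 14 / 16 18 18 / 13 0 1]. Elementwise product with the kernel and sum: 9·1 + 13·-1 + 14·3 + 16·2 + 18·1 + 18·-1 + 13·-2 + 0·-1 + 1·1.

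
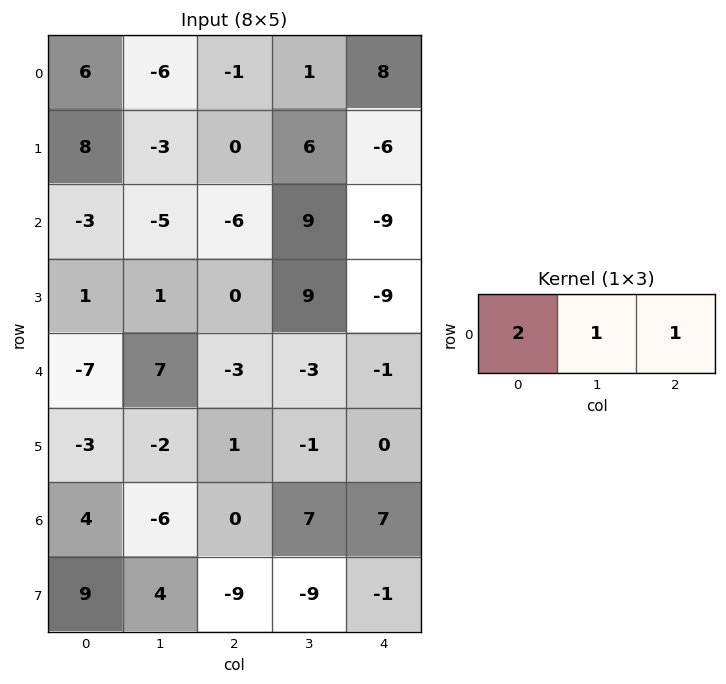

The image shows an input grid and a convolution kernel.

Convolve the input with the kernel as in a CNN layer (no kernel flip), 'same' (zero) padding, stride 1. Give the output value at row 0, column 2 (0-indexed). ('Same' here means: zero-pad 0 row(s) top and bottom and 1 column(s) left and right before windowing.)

The receptive field on the zero-padded input at this output position is [-6 -1 1]. Elementwise product with the kernel and sum: -6·2 + -1·1 + 1·1.

-12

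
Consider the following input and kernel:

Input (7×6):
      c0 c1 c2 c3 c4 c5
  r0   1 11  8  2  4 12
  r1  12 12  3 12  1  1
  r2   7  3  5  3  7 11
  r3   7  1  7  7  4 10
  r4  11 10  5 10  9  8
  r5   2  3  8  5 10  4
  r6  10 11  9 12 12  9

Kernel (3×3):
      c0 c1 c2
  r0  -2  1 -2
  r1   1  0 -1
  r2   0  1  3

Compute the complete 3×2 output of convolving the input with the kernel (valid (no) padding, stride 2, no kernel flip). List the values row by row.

Output[0,0]: The receptive field on the input at this output position is [1 11 8 / 12 12 3 / 7 3 5]. Elementwise product with the kernel and sum: 1·-2 + 11·1 + 8·-2 + 12·1 + 3·-1 + 3·1 + 5·3.

20 4
4 19
10 28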